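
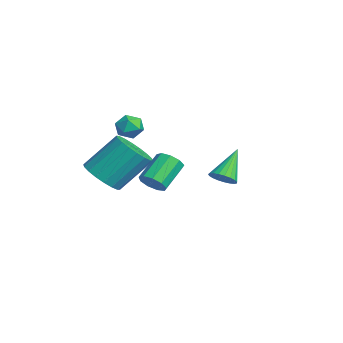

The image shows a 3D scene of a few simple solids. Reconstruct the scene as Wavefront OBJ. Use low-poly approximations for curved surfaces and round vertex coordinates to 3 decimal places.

v -0.86 -3.865 -2.352
v 0.121 -3.654 -2.537
v 0.1 -2.224 -1.012
v -0.88 -2.435 -0.828
v -0.098 -3.365 -2.811
v -0.118 -1.936 -1.286
v -0.467 -3.175 -2.993
v -0.488 -1.746 -1.469
v -0.915 -3.122 -3.049
v -0.935 -1.693 -1.525
v -1.351 -3.216 -2.967
v -1.372 -1.787 -1.442
v -1.69 -3.438 -2.763
v -1.711 -2.009 -1.238
v -1.865 -3.745 -2.478
v -1.885 -2.316 -0.953
v -1.84 -4.076 -2.168
v -1.861 -2.646 -0.643
v -1.622 -4.364 -1.894
v -1.642 -2.935 -0.369
v -1.252 -4.554 -1.711
v -1.273 -3.125 -0.187
v -0.805 -4.607 -1.655
v -0.825 -3.178 -0.131
v -0.368 -4.513 -1.738
v -0.389 -3.084 -0.213
v -0.029 -4.291 -1.942
v -0.05 -2.862 -0.417
v 0.145 -3.984 -2.227
v 0.125 -2.555 -0.702
v -1.249 -2.323 0.6
v -0.672 -2.214 0.95
v -0.768 -3.166 0.07
v -0.191 -3.057 0.42
v -0.745 -3.298 0.74
v -1.042 -2.777 1.068
v -0.398 -2.603 -0.048
v -0.695 -2.082 0.28
v -0.146 -2.388 0.55
v -0.361 -2.817 1.037
v -1.079 -2.563 -0.017
v -1.294 -2.992 0.47
v -0.758 1.344 -2.952
v -0.374 1.055 -2.499
v -1.622 2.236 -1.648
v -0.231 1.281 -2.56
v -0.179 1.518 -2.687
v -0.227 1.725 -2.861
v -0.367 1.866 -3.05
v -0.575 1.917 -3.223
v -0.814 1.869 -3.348
v -1.044 1.729 -3.405
v -1.224 1.524 -3.383
v -1.324 1.287 -3.287
v -1.326 1.06 -3.133
v -1.23 0.882 -2.947
v -1.052 0.784 -2.763
v -0.823 0.783 -2.61
v -0.584 0.879 -2.517
v 3.768 -2.772 -0.841
v 4.179 -2.314 -0.972
v 3.443 -1.409 -0.11
v 3.032 -1.868 0.021
v 3.855 -2.306 -1.256
v 3.12 -1.402 -0.394
v 3.49 -2.517 -1.346
v 2.755 -1.612 -0.484
v 3.255 -2.848 -1.199
v 2.52 -1.943 -0.338
v 3.26 -3.143 -0.885
v 2.524 -2.238 -0.024
v 3.502 -3.265 -0.551
v 2.767 -2.36 0.311
v 3.869 -3.156 -0.351
v 3.133 -2.251 0.51
v 4.188 -2.868 -0.381
v 3.452 -1.963 0.48
v 4.311 -2.535 -0.626
v 3.575 -1.63 0.235
f 2 1 5
f 2 5 3
f 3 5 6
f 3 6 4
f 5 1 7
f 5 7 6
f 6 7 8
f 6 8 4
f 7 1 9
f 7 9 8
f 8 9 10
f 8 10 4
f 9 1 11
f 9 11 10
f 10 11 12
f 10 12 4
f 11 1 13
f 11 13 12
f 12 13 14
f 12 14 4
f 13 1 15
f 13 15 14
f 14 15 16
f 14 16 4
f 15 1 17
f 15 17 16
f 16 17 18
f 16 18 4
f 17 1 19
f 17 19 18
f 18 19 20
f 18 20 4
f 19 1 21
f 19 21 20
f 20 21 22
f 20 22 4
f 21 1 23
f 21 23 22
f 22 23 24
f 22 24 4
f 23 1 25
f 23 25 24
f 24 25 26
f 24 26 4
f 25 1 27
f 25 27 26
f 26 27 28
f 26 28 4
f 27 1 29
f 27 29 28
f 28 29 30
f 28 30 4
f 29 1 2
f 29 2 30
f 30 2 3
f 30 3 4
f 31 42 36
f 31 36 32
f 31 32 38
f 31 38 41
f 31 41 42
f 32 36 40
f 36 42 35
f 42 41 33
f 41 38 37
f 38 32 39
f 34 40 35
f 34 35 33
f 34 33 37
f 34 37 39
f 34 39 40
f 35 40 36
f 33 35 42
f 37 33 41
f 39 37 38
f 40 39 32
f 44 43 46
f 44 46 45
f 46 43 47
f 46 47 45
f 47 43 48
f 47 48 45
f 48 43 49
f 48 49 45
f 49 43 50
f 49 50 45
f 50 43 51
f 50 51 45
f 51 43 52
f 51 52 45
f 52 43 53
f 52 53 45
f 53 43 54
f 53 54 45
f 54 43 55
f 54 55 45
f 55 43 56
f 55 56 45
f 56 43 57
f 56 57 45
f 57 43 58
f 57 58 45
f 58 43 59
f 58 59 45
f 59 43 44
f 59 44 45
f 61 60 64
f 61 64 62
f 62 64 65
f 62 65 63
f 64 60 66
f 64 66 65
f 65 66 67
f 65 67 63
f 66 60 68
f 66 68 67
f 67 68 69
f 67 69 63
f 68 60 70
f 68 70 69
f 69 70 71
f 69 71 63
f 70 60 72
f 70 72 71
f 71 72 73
f 71 73 63
f 72 60 74
f 72 74 73
f 73 74 75
f 73 75 63
f 74 60 76
f 74 76 75
f 75 76 77
f 75 77 63
f 76 60 78
f 76 78 77
f 77 78 79
f 77 79 63
f 78 60 61
f 78 61 79
f 79 61 62
f 79 62 63



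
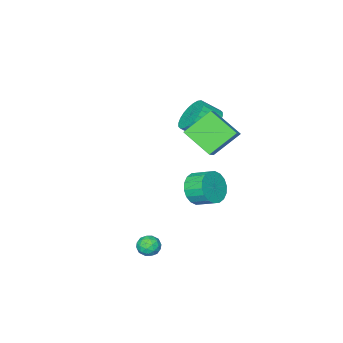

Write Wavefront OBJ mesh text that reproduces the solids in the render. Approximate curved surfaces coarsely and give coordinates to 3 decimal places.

v -3.175 0.069 2.766
v -2.411 0.149 2.065
v -1.641 -0.468 2.833
v -2.405 -0.549 3.534
v -2.356 0.488 2.282
v -1.586 -0.129 3.049
v -2.425 0.762 2.572
v -1.655 0.145 3.34
v -2.608 0.932 2.892
v -1.839 0.314 3.66
v -2.878 0.969 3.193
v -2.108 0.352 3.96
v -3.193 0.87 3.429
v -2.423 0.253 4.196
v -3.505 0.649 3.564
v -2.735 0.031 4.331
v -3.767 0.339 3.577
v -2.997 -0.278 4.345
v -3.939 -0.012 3.467
v -3.169 -0.629 4.235
v -3.994 -0.351 3.251
v -3.224 -0.968 4.018
v -3.925 -0.625 2.96
v -3.155 -1.242 3.728
v -3.741 -0.794 2.64
v -2.972 -1.412 3.408
v -3.472 -0.832 2.34
v -2.702 -1.449 3.107
v -3.157 -0.733 2.104
v -2.387 -1.35 2.871
v -2.845 -0.511 1.969
v -2.075 -1.129 2.736
v -2.583 -0.202 1.955
v -1.813 -0.819 2.723
v -0.381 2.288 0.293
v 0.094 2.803 -0.406
v -0.224 3.768 0.088
v -0.699 3.252 0.787
v -0.31 2.757 -0.576
v -0.628 3.722 -0.081
v -0.728 2.618 -0.574
v -1.046 3.582 -0.079
v -1.077 2.413 -0.4
v -1.395 3.378 0.095
v -1.288 2.184 -0.089
v -1.607 3.149 0.406
v -1.32 1.975 0.298
v -1.639 2.94 0.793
v -1.166 1.828 0.683
v -1.484 2.793 1.178
v -0.856 1.772 0.992
v -1.174 2.737 1.486
v -0.452 1.818 1.161
v -0.77 2.783 1.656
v -0.034 1.958 1.159
v -0.352 2.922 1.654
v 0.315 2.162 0.985
v -0.003 3.127 1.48
v 0.527 2.391 0.674
v 0.208 3.356 1.169
v 0.559 2.6 0.287
v 0.24 3.565 0.782
v 0.404 2.747 -0.098
v 0.086 3.712 0.397
v 3.114 3.711 -1.314
v 3.539 3.965 -1.738
v 3.881 3.115 -0.902
v 4.306 3.369 -1.326
v 4.06 3.739 -0.849
v 3.587 4.108 -1.103
v 3.833 2.972 -1.537
v 3.36 3.341 -1.791
v 3.984 3.509 -1.875
v 4.124 3.983 -1.45
v 3.296 3.097 -1.19
v 3.436 3.571 -0.765
v 3.259 3.891 -1.562
v 4.161 3.189 -1.078
v 4.016 3.407 -0.798
v 4.266 3.556 -1.046
v 3.287 3.974 -1.189
v 3.537 4.124 -1.438
v 3.843 3.991 -0.915
v 3.883 2.956 -1.202
v 4.133 3.106 -1.451
v 3.154 3.524 -1.594
v 3.404 3.673 -1.842
v 3.577 3.089 -1.725
v 3.771 3.772 -1.892
v 4.221 3.421 -1.65
v 3.944 3.188 -1.774
v 3.665 3.405 -1.923
v 3.853 4.05 -1.642
v 4.304 3.7 -1.4
v 4.159 3.917 -1.119
v 3.881 4.134 -1.269
v 4.115 3.782 -1.723
v 3.116 3.38 -1.24
v 3.567 3.03 -0.998
v 3.539 2.946 -1.371
v 3.261 3.163 -1.521
v 3.199 3.659 -0.99
v 3.649 3.308 -0.748
v 3.755 3.675 -0.717
v 3.476 3.892 -0.866
v 3.305 3.298 -0.917
v -2.756 2.844 3.606
v -2.433 1.267 4.576
v -1.986 3.401 4.255
v -1.664 1.823 5.225
v -1.396 2.377 2.395
v -1.074 0.799 3.365
v -0.627 2.933 3.044
v -0.304 1.356 4.014
f 2 1 5
f 2 5 3
f 3 5 6
f 3 6 4
f 5 1 7
f 5 7 6
f 6 7 8
f 6 8 4
f 7 1 9
f 7 9 8
f 8 9 10
f 8 10 4
f 9 1 11
f 9 11 10
f 10 11 12
f 10 12 4
f 11 1 13
f 11 13 12
f 12 13 14
f 12 14 4
f 13 1 15
f 13 15 14
f 14 15 16
f 14 16 4
f 15 1 17
f 15 17 16
f 16 17 18
f 16 18 4
f 17 1 19
f 17 19 18
f 18 19 20
f 18 20 4
f 19 1 21
f 19 21 20
f 20 21 22
f 20 22 4
f 21 1 23
f 21 23 22
f 22 23 24
f 22 24 4
f 23 1 25
f 23 25 24
f 24 25 26
f 24 26 4
f 25 1 27
f 25 27 26
f 26 27 28
f 26 28 4
f 27 1 29
f 27 29 28
f 28 29 30
f 28 30 4
f 29 1 31
f 29 31 30
f 30 31 32
f 30 32 4
f 31 1 33
f 31 33 32
f 32 33 34
f 32 34 4
f 33 1 2
f 33 2 34
f 34 2 3
f 34 3 4
f 36 35 39
f 36 39 37
f 37 39 40
f 37 40 38
f 39 35 41
f 39 41 40
f 40 41 42
f 40 42 38
f 41 35 43
f 41 43 42
f 42 43 44
f 42 44 38
f 43 35 45
f 43 45 44
f 44 45 46
f 44 46 38
f 45 35 47
f 45 47 46
f 46 47 48
f 46 48 38
f 47 35 49
f 47 49 48
f 48 49 50
f 48 50 38
f 49 35 51
f 49 51 50
f 50 51 52
f 50 52 38
f 51 35 53
f 51 53 52
f 52 53 54
f 52 54 38
f 53 35 55
f 53 55 54
f 54 55 56
f 54 56 38
f 55 35 57
f 55 57 56
f 56 57 58
f 56 58 38
f 57 35 59
f 57 59 58
f 58 59 60
f 58 60 38
f 59 35 61
f 59 61 60
f 60 61 62
f 60 62 38
f 61 35 63
f 61 63 62
f 62 63 64
f 62 64 38
f 63 35 36
f 63 36 64
f 64 36 37
f 64 37 38
f 65 102 81
f 102 76 105
f 81 105 70
f 102 105 81
f 65 81 77
f 81 70 82
f 77 82 66
f 81 82 77
f 65 77 86
f 77 66 87
f 86 87 72
f 77 87 86
f 65 86 98
f 86 72 101
f 98 101 75
f 86 101 98
f 65 98 102
f 98 75 106
f 102 106 76
f 98 106 102
f 66 82 93
f 82 70 96
f 93 96 74
f 82 96 93
f 70 105 83
f 105 76 104
f 83 104 69
f 105 104 83
f 76 106 103
f 106 75 99
f 103 99 67
f 106 99 103
f 75 101 100
f 101 72 88
f 100 88 71
f 101 88 100
f 72 87 92
f 87 66 89
f 92 89 73
f 87 89 92
f 68 94 80
f 94 74 95
f 80 95 69
f 94 95 80
f 68 80 78
f 80 69 79
f 78 79 67
f 80 79 78
f 68 78 85
f 78 67 84
f 85 84 71
f 78 84 85
f 68 85 90
f 85 71 91
f 90 91 73
f 85 91 90
f 68 90 94
f 90 73 97
f 94 97 74
f 90 97 94
f 69 95 83
f 95 74 96
f 83 96 70
f 95 96 83
f 67 79 103
f 79 69 104
f 103 104 76
f 79 104 103
f 71 84 100
f 84 67 99
f 100 99 75
f 84 99 100
f 73 91 92
f 91 71 88
f 92 88 72
f 91 88 92
f 74 97 93
f 97 73 89
f 93 89 66
f 97 89 93
f 108 110 107
f 111 108 107
f 107 110 109
f 109 111 107
f 108 114 110
f 112 108 111
f 112 114 108
f 110 114 109
f 113 111 109
f 109 114 113
f 113 112 111
f 114 112 113



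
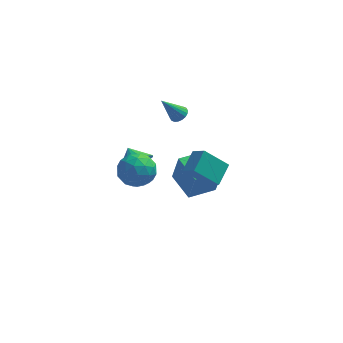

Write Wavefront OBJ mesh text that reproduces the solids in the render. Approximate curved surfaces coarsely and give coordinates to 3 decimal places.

v -0.108 1.859 2.872
v 0.289 2.171 3.231
v -1.072 1.341 4.388
v 0.097 2.36 3.173
v -0.136 2.45 3.056
v -0.363 2.423 2.902
v -0.54 2.284 2.742
v -0.631 2.061 2.608
v -0.619 1.798 2.526
v -0.505 1.547 2.513
v -0.313 1.357 2.57
v -0.08 1.268 2.688
v 0.147 1.295 2.842
v 0.324 1.434 3.001
v 0.415 1.657 3.136
v 0.403 1.92 3.218
v -0.69 3.585 -4.314
v -0.264 3.21 -2.282
v 0.828 4.723 -4.422
v 1.254 4.348 -2.39
v 0.466 1.992 -4.85
v 0.892 1.617 -2.818
v 1.984 3.13 -4.958
v 2.41 2.755 -2.926
v -2.254 -2.777 2.49
v -1.787 -3.163 1.456
v -1.933 -4.517 3.284
v -1.466 -4.903 2.25
v -0.882 -4.084 2.903
v -1.081 -3.009 2.412
v -2.639 -4.671 2.328
v -2.838 -3.596 1.837
v -2.025 -4.334 1.356
v -0.939 -3.971 1.711
v -2.781 -3.709 3.029
v -1.695 -3.346 3.384
v -2.049 -2.817 1.903
v -1.671 -4.863 2.837
v -1.328 -4.382 3.22
v -1.054 -4.608 2.612
v -1.634 -2.727 2.465
v -1.359 -2.954 1.857
v -0.827 -3.495 2.707
v -2.361 -4.726 2.883
v -2.086 -4.953 2.275
v -2.666 -3.072 2.128
v -2.392 -3.298 1.52
v -2.893 -4.185 2.033
v -1.914 -3.732 1.236
v -1.726 -4.755 1.703
v -2.415 -4.619 1.749
v -2.532 -3.986 1.461
v -1.276 -3.519 1.445
v -1.087 -4.542 1.912
v -0.744 -4.061 2.295
v -0.861 -3.429 2.007
v -1.416 -4.207 1.386
v -2.633 -3.138 2.828
v -2.444 -4.161 3.295
v -2.859 -4.251 2.733
v -2.976 -3.619 2.445
v -1.994 -2.925 3.037
v -1.806 -3.948 3.504
v -1.188 -3.694 3.279
v -1.305 -3.061 2.991
v -2.304 -3.473 3.354
v 0.221 0.77 -1.367
v 0.695 2.089 -0.595
v 1.652 1.087 -2.786
v 2.126 2.405 -2.014
v 0.954 0.155 -0.766
v 1.428 1.473 0.006
v 2.385 0.471 -2.185
v 2.859 1.79 -1.413
v -2.074 -2.331 1.764
v -1.427 -1.556 1.441
v -2.646 -1.589 2.396
v -1.801 -1.553 1.098
v -2.238 -1.728 0.908
v -2.637 -2.041 0.914
v -2.907 -2.42 1.115
v -2.986 -2.779 1.464
v -2.857 -3.036 1.882
v -2.548 -3.131 2.273
v -2.13 -3.042 2.548
v -1.7 -2.791 2.643
v -1.355 -2.434 2.536
v -1.175 -2.054 2.253
v -1.201 -1.737 1.857
f 2 1 4
f 2 4 3
f 4 1 5
f 4 5 3
f 5 1 6
f 5 6 3
f 6 1 7
f 6 7 3
f 7 1 8
f 7 8 3
f 8 1 9
f 8 9 3
f 9 1 10
f 9 10 3
f 10 1 11
f 10 11 3
f 11 1 12
f 11 12 3
f 12 1 13
f 12 13 3
f 13 1 14
f 13 14 3
f 14 1 15
f 14 15 3
f 15 1 16
f 15 16 3
f 16 1 2
f 16 2 3
f 18 20 17
f 21 18 17
f 17 20 19
f 19 21 17
f 18 24 20
f 22 18 21
f 22 24 18
f 20 24 19
f 23 21 19
f 19 24 23
f 23 22 21
f 24 22 23
f 25 62 41
f 62 36 65
f 41 65 30
f 62 65 41
f 25 41 37
f 41 30 42
f 37 42 26
f 41 42 37
f 25 37 46
f 37 26 47
f 46 47 32
f 37 47 46
f 25 46 58
f 46 32 61
f 58 61 35
f 46 61 58
f 25 58 62
f 58 35 66
f 62 66 36
f 58 66 62
f 26 42 53
f 42 30 56
f 53 56 34
f 42 56 53
f 30 65 43
f 65 36 64
f 43 64 29
f 65 64 43
f 36 66 63
f 66 35 59
f 63 59 27
f 66 59 63
f 35 61 60
f 61 32 48
f 60 48 31
f 61 48 60
f 32 47 52
f 47 26 49
f 52 49 33
f 47 49 52
f 28 54 40
f 54 34 55
f 40 55 29
f 54 55 40
f 28 40 38
f 40 29 39
f 38 39 27
f 40 39 38
f 28 38 45
f 38 27 44
f 45 44 31
f 38 44 45
f 28 45 50
f 45 31 51
f 50 51 33
f 45 51 50
f 28 50 54
f 50 33 57
f 54 57 34
f 50 57 54
f 29 55 43
f 55 34 56
f 43 56 30
f 55 56 43
f 27 39 63
f 39 29 64
f 63 64 36
f 39 64 63
f 31 44 60
f 44 27 59
f 60 59 35
f 44 59 60
f 33 51 52
f 51 31 48
f 52 48 32
f 51 48 52
f 34 57 53
f 57 33 49
f 53 49 26
f 57 49 53
f 68 70 67
f 71 68 67
f 67 70 69
f 69 71 67
f 68 74 70
f 72 68 71
f 72 74 68
f 70 74 69
f 73 71 69
f 69 74 73
f 73 72 71
f 74 72 73
f 76 75 78
f 76 78 77
f 78 75 79
f 78 79 77
f 79 75 80
f 79 80 77
f 80 75 81
f 80 81 77
f 81 75 82
f 81 82 77
f 82 75 83
f 82 83 77
f 83 75 84
f 83 84 77
f 84 75 85
f 84 85 77
f 85 75 86
f 85 86 77
f 86 75 87
f 86 87 77
f 87 75 88
f 87 88 77
f 88 75 89
f 88 89 77
f 89 75 76
f 89 76 77



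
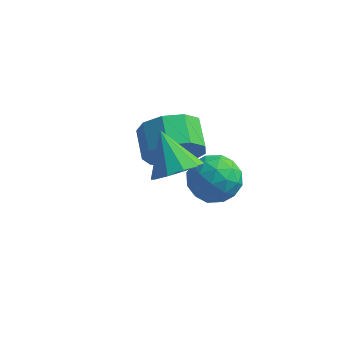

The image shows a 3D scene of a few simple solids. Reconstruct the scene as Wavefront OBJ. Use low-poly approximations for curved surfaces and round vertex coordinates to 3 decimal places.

v 0.182 1.524 -1.982
v 0.729 1.432 -1.102
v 0.205 2.364 -0.679
v -0.342 2.456 -1.558
v 1.081 1.84 -1.566
v 0.557 2.772 -1.143
v 1.012 2.101 -2.224
v 0.489 3.033 -1.801
v 0.555 2.091 -2.769
v 0.031 3.024 -2.346
v -0.077 1.817 -2.946
v -0.601 2.749 -2.522
v -0.588 1.405 -2.671
v -1.111 2.337 -2.247
v -0.739 1.049 -2.074
v -1.262 1.981 -1.65
v -0.459 0.915 -1.434
v -0.982 1.847 -1.01
v 0.121 1.066 -1.05
v -0.403 1.998 -0.626
v 1.057 -0.745 -0.345
v 1.428 -1.21 0.262
v 0.243 0.005 0.725
v 1.721 -0.781 0.184
v 1.76 -0.338 -0.096
v 1.531 -0.051 -0.472
v 1.12 -0.029 -0.799
v 0.686 -0.28 -0.953
v 0.393 -0.709 -0.875
v 0.353 -1.152 -0.595
v 0.583 -1.439 -0.219
v 0.993 -1.461 0.108
v 1.729 2.716 -2.967
v 2.187 2.305 -3.714
v 0.373 2.115 -3.466
v 0.831 1.704 -4.213
v 0.987 1.383 -3.314
v 1.825 1.754 -3.005
v 0.735 2.666 -4.175
v 1.573 3.037 -3.866
v 1.572 2.274 -4.46
v 1.728 1.481 -3.928
v 0.832 2.939 -3.252
v 0.988 2.146 -2.72
v 2.077 2.563 -3.296
v 0.483 1.857 -3.884
v 0.575 1.668 -3.355
v 0.844 1.426 -3.794
v 1.864 2.24 -2.88
v 2.133 1.998 -3.319
v 1.428 1.456 -3.084
v 0.427 2.422 -3.861
v 0.696 2.18 -4.3
v 1.716 2.994 -3.386
v 1.985 2.752 -3.825
v 1.132 2.964 -4.096
v 1.985 2.304 -4.174
v 1.188 1.95 -4.468
v 1.131 2.515 -4.445
v 1.624 2.734 -4.264
v 2.076 1.838 -3.862
v 1.279 1.484 -4.155
v 1.371 1.295 -3.627
v 1.864 1.514 -3.445
v 1.715 1.819 -4.3
v 1.281 2.936 -3.025
v 0.484 2.582 -3.318
v 0.696 2.906 -3.735
v 1.189 3.125 -3.553
v 1.372 2.47 -2.712
v 0.575 2.116 -3.006
v 0.936 1.686 -2.916
v 1.429 1.905 -2.735
v 0.845 2.601 -2.88
f 2 1 5
f 2 5 3
f 3 5 6
f 3 6 4
f 5 1 7
f 5 7 6
f 6 7 8
f 6 8 4
f 7 1 9
f 7 9 8
f 8 9 10
f 8 10 4
f 9 1 11
f 9 11 10
f 10 11 12
f 10 12 4
f 11 1 13
f 11 13 12
f 12 13 14
f 12 14 4
f 13 1 15
f 13 15 14
f 14 15 16
f 14 16 4
f 15 1 17
f 15 17 16
f 16 17 18
f 16 18 4
f 17 1 19
f 17 19 18
f 18 19 20
f 18 20 4
f 19 1 2
f 19 2 20
f 20 2 3
f 20 3 4
f 22 21 24
f 22 24 23
f 24 21 25
f 24 25 23
f 25 21 26
f 25 26 23
f 26 21 27
f 26 27 23
f 27 21 28
f 27 28 23
f 28 21 29
f 28 29 23
f 29 21 30
f 29 30 23
f 30 21 31
f 30 31 23
f 31 21 32
f 31 32 23
f 32 21 22
f 32 22 23
f 33 70 49
f 70 44 73
f 49 73 38
f 70 73 49
f 33 49 45
f 49 38 50
f 45 50 34
f 49 50 45
f 33 45 54
f 45 34 55
f 54 55 40
f 45 55 54
f 33 54 66
f 54 40 69
f 66 69 43
f 54 69 66
f 33 66 70
f 66 43 74
f 70 74 44
f 66 74 70
f 34 50 61
f 50 38 64
f 61 64 42
f 50 64 61
f 38 73 51
f 73 44 72
f 51 72 37
f 73 72 51
f 44 74 71
f 74 43 67
f 71 67 35
f 74 67 71
f 43 69 68
f 69 40 56
f 68 56 39
f 69 56 68
f 40 55 60
f 55 34 57
f 60 57 41
f 55 57 60
f 36 62 48
f 62 42 63
f 48 63 37
f 62 63 48
f 36 48 46
f 48 37 47
f 46 47 35
f 48 47 46
f 36 46 53
f 46 35 52
f 53 52 39
f 46 52 53
f 36 53 58
f 53 39 59
f 58 59 41
f 53 59 58
f 36 58 62
f 58 41 65
f 62 65 42
f 58 65 62
f 37 63 51
f 63 42 64
f 51 64 38
f 63 64 51
f 35 47 71
f 47 37 72
f 71 72 44
f 47 72 71
f 39 52 68
f 52 35 67
f 68 67 43
f 52 67 68
f 41 59 60
f 59 39 56
f 60 56 40
f 59 56 60
f 42 65 61
f 65 41 57
f 61 57 34
f 65 57 61



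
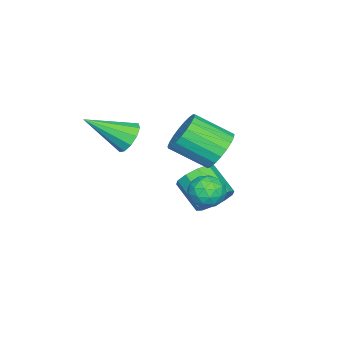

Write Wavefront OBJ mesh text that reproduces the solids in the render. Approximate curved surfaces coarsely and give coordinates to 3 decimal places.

v 4.115 3.685 0.971
v 4.736 3.111 1.071
v 3.204 2.789 1.489
v 3.825 2.215 1.589
v 3.811 2.915 2.073
v 4.374 3.469 1.753
v 3.566 2.431 0.807
v 4.129 2.985 0.487
v 4.397 2.336 0.969
v 4.548 2.635 1.752
v 3.392 3.265 0.808
v 3.543 3.564 1.591
v 4.505 3.476 0.976
v 3.435 2.424 1.584
v 3.426 2.835 1.869
v 3.791 2.498 1.928
v 4.292 3.687 1.377
v 4.657 3.349 1.435
v 4.114 3.234 2.025
v 3.283 2.551 1.125
v 3.648 2.213 1.183
v 4.149 3.402 0.632
v 4.514 3.065 0.691
v 3.826 2.666 0.535
v 4.671 2.684 0.974
v 4.136 2.157 1.279
v 3.984 2.284 0.819
v 4.315 2.61 0.631
v 4.76 2.859 1.434
v 4.225 2.333 1.739
v 4.216 2.744 2.024
v 4.547 3.07 1.836
v 4.561 2.404 1.375
v 3.715 3.567 0.821
v 3.18 3.041 1.126
v 3.393 2.83 0.724
v 3.724 3.156 0.536
v 3.804 3.743 1.281
v 3.269 3.216 1.586
v 3.625 3.29 1.929
v 3.956 3.616 1.741
v 3.379 3.496 1.185
v 3.288 -0.758 3.153
v 3.754 -0.974 2.514
v 4.132 -2.402 4.327
v 4.015 -0.641 2.793
v 3.998 -0.352 3.21
v 3.71 -0.219 3.605
v 3.26 -0.291 3.827
v 2.821 -0.541 3.792
v 2.56 -0.874 3.513
v 2.577 -1.163 3.097
v 2.865 -1.296 2.702
v 3.315 -1.224 2.479
v 0.279 1.857 -1.901
v 1.12 1.395 -1.892
v 0.443 0.181 -0.949
v -0.399 0.643 -0.959
v 1.108 1.763 -1.427
v 0.43 0.549 -0.484
v 0.779 2.167 -1.143
v 0.101 0.953 -0.2
v 0.259 2.453 -1.149
v -0.419 1.238 -0.206
v -0.254 2.511 -1.442
v -0.931 1.296 -0.499
v -0.563 2.319 -1.911
v -1.24 1.105 -0.968
v -0.55 1.951 -2.376
v -1.228 0.737 -1.433
v -0.221 1.547 -2.66
v -0.899 0.333 -1.717
v 0.299 1.262 -2.654
v -0.379 0.047 -1.711
v 0.811 1.204 -2.361
v 0.134 -0.011 -1.418
v 0.513 2.168 1.464
v 1.463 2.105 1.02
v 1.837 0.47 2.053
v 0.887 0.532 2.496
v 1.544 2.347 1.374
v 1.918 0.712 2.407
v 1.446 2.558 1.744
v 1.821 0.923 2.777
v 1.188 2.702 2.065
v 1.562 1.067 3.098
v 0.812 2.753 2.282
v 1.187 1.118 3.315
v 0.385 2.703 2.358
v 0.76 1.068 3.391
v -0.02 2.561 2.279
v 0.354 0.925 3.312
v -0.333 2.35 2.059
v 0.042 0.715 3.092
v -0.499 2.108 1.736
v -0.125 0.473 2.769
v -0.491 1.876 1.366
v -0.117 0.241 2.399
v -0.309 1.695 1.013
v 0.065 0.06 2.046
v 0.015 1.595 0.738
v 0.389 -0.04 1.771
v 0.425 1.595 0.588
v 0.799 -0.041 1.621
v 0.85 1.693 0.59
v 1.225 0.058 1.623
v 1.217 1.873 0.743
v 1.592 0.238 1.776
f 1 38 17
f 38 12 41
f 17 41 6
f 38 41 17
f 1 17 13
f 17 6 18
f 13 18 2
f 17 18 13
f 1 13 22
f 13 2 23
f 22 23 8
f 13 23 22
f 1 22 34
f 22 8 37
f 34 37 11
f 22 37 34
f 1 34 38
f 34 11 42
f 38 42 12
f 34 42 38
f 2 18 29
f 18 6 32
f 29 32 10
f 18 32 29
f 6 41 19
f 41 12 40
f 19 40 5
f 41 40 19
f 12 42 39
f 42 11 35
f 39 35 3
f 42 35 39
f 11 37 36
f 37 8 24
f 36 24 7
f 37 24 36
f 8 23 28
f 23 2 25
f 28 25 9
f 23 25 28
f 4 30 16
f 30 10 31
f 16 31 5
f 30 31 16
f 4 16 14
f 16 5 15
f 14 15 3
f 16 15 14
f 4 14 21
f 14 3 20
f 21 20 7
f 14 20 21
f 4 21 26
f 21 7 27
f 26 27 9
f 21 27 26
f 4 26 30
f 26 9 33
f 30 33 10
f 26 33 30
f 5 31 19
f 31 10 32
f 19 32 6
f 31 32 19
f 3 15 39
f 15 5 40
f 39 40 12
f 15 40 39
f 7 20 36
f 20 3 35
f 36 35 11
f 20 35 36
f 9 27 28
f 27 7 24
f 28 24 8
f 27 24 28
f 10 33 29
f 33 9 25
f 29 25 2
f 33 25 29
f 44 43 46
f 44 46 45
f 46 43 47
f 46 47 45
f 47 43 48
f 47 48 45
f 48 43 49
f 48 49 45
f 49 43 50
f 49 50 45
f 50 43 51
f 50 51 45
f 51 43 52
f 51 52 45
f 52 43 53
f 52 53 45
f 53 43 54
f 53 54 45
f 54 43 44
f 54 44 45
f 56 55 59
f 56 59 57
f 57 59 60
f 57 60 58
f 59 55 61
f 59 61 60
f 60 61 62
f 60 62 58
f 61 55 63
f 61 63 62
f 62 63 64
f 62 64 58
f 63 55 65
f 63 65 64
f 64 65 66
f 64 66 58
f 65 55 67
f 65 67 66
f 66 67 68
f 66 68 58
f 67 55 69
f 67 69 68
f 68 69 70
f 68 70 58
f 69 55 71
f 69 71 70
f 70 71 72
f 70 72 58
f 71 55 73
f 71 73 72
f 72 73 74
f 72 74 58
f 73 55 75
f 73 75 74
f 74 75 76
f 74 76 58
f 75 55 56
f 75 56 76
f 76 56 57
f 76 57 58
f 78 77 81
f 78 81 79
f 79 81 82
f 79 82 80
f 81 77 83
f 81 83 82
f 82 83 84
f 82 84 80
f 83 77 85
f 83 85 84
f 84 85 86
f 84 86 80
f 85 77 87
f 85 87 86
f 86 87 88
f 86 88 80
f 87 77 89
f 87 89 88
f 88 89 90
f 88 90 80
f 89 77 91
f 89 91 90
f 90 91 92
f 90 92 80
f 91 77 93
f 91 93 92
f 92 93 94
f 92 94 80
f 93 77 95
f 93 95 94
f 94 95 96
f 94 96 80
f 95 77 97
f 95 97 96
f 96 97 98
f 96 98 80
f 97 77 99
f 97 99 98
f 98 99 100
f 98 100 80
f 99 77 101
f 99 101 100
f 100 101 102
f 100 102 80
f 101 77 103
f 101 103 102
f 102 103 104
f 102 104 80
f 103 77 105
f 103 105 104
f 104 105 106
f 104 106 80
f 105 77 107
f 105 107 106
f 106 107 108
f 106 108 80
f 107 77 78
f 107 78 108
f 108 78 79
f 108 79 80



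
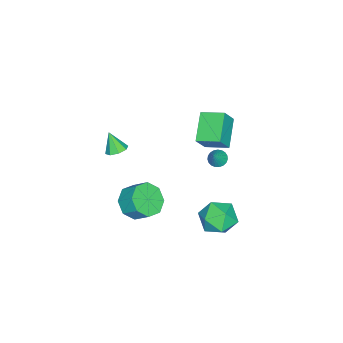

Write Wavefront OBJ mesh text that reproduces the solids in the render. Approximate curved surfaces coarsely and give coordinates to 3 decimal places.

v 3.204 -1.577 -1.502
v 3.93 -2.185 -0.961
v 4.082 -1.27 -0.138
v 3.356 -0.663 -0.678
v 4.284 -1.713 -1.551
v 4.436 -0.798 -0.727
v 4.006 -1.162 -2.111
v 4.158 -0.247 -1.288
v 3.258 -0.854 -2.315
v 3.41 0.061 -1.492
v 2.478 -0.97 -2.042
v 2.63 -0.055 -1.219
v 2.124 -1.442 -1.453
v 2.276 -0.527 -0.629
v 2.402 -1.993 -0.892
v 2.554 -1.078 -0.069
v 3.15 -2.301 -0.688
v 3.302 -1.386 0.135
v 3.732 4.741 0.163
v 4.781 4.259 0.096
v 2.959 3.041 0.284
v 4.008 2.559 0.217
v 3.705 3.157 1.16
v 4.184 4.208 1.085
v 3.556 3.092 -0.705
v 4.035 4.143 -0.78
v 4.673 3.24 -0.44
v 4.765 3.28 0.712
v 2.975 4.02 -0.332
v 3.067 4.06 0.82
v 1.134 -3.619 0.43
v 1.615 -3.25 0.715
v 0.906 -4.201 1.57
v 1.155 -3.024 0.739
v 0.683 -3.147 0.581
v 0.474 -3.546 0.336
v 0.652 -3.988 0.145
v 1.112 -4.213 0.122
v 1.585 -4.09 0.279
v 1.793 -3.691 0.525
v 2.273 2.868 3.542
v 2.699 2.926 3.216
v 2.967 2.912 4.458
v 2.638 3.139 3.252
v 2.514 3.306 3.338
v 2.348 3.396 3.459
v 2.169 3.395 3.595
v 2.008 3.303 3.722
v 1.893 3.136 3.818
v 1.843 2.922 3.866
v 1.868 2.699 3.858
v 1.962 2.505 3.795
v 2.11 2.374 3.689
v 2.287 2.328 3.558
v 2.46 2.376 3.423
v 2.602 2.508 3.31
v 2.686 2.703 3.236
v -1.021 0.941 3.25
v -0.291 0.721 4.352
v -1.172 2.283 3.617
v -0.442 2.063 4.719
v 0.542 1.377 2.301
v 1.272 1.157 3.403
v 0.391 2.719 2.668
v 1.121 2.499 3.77
f 2 1 5
f 2 5 3
f 3 5 6
f 3 6 4
f 5 1 7
f 5 7 6
f 6 7 8
f 6 8 4
f 7 1 9
f 7 9 8
f 8 9 10
f 8 10 4
f 9 1 11
f 9 11 10
f 10 11 12
f 10 12 4
f 11 1 13
f 11 13 12
f 12 13 14
f 12 14 4
f 13 1 15
f 13 15 14
f 14 15 16
f 14 16 4
f 15 1 17
f 15 17 16
f 16 17 18
f 16 18 4
f 17 1 2
f 17 2 18
f 18 2 3
f 18 3 4
f 19 30 24
f 19 24 20
f 19 20 26
f 19 26 29
f 19 29 30
f 20 24 28
f 24 30 23
f 30 29 21
f 29 26 25
f 26 20 27
f 22 28 23
f 22 23 21
f 22 21 25
f 22 25 27
f 22 27 28
f 23 28 24
f 21 23 30
f 25 21 29
f 27 25 26
f 28 27 20
f 32 31 34
f 32 34 33
f 34 31 35
f 34 35 33
f 35 31 36
f 35 36 33
f 36 31 37
f 36 37 33
f 37 31 38
f 37 38 33
f 38 31 39
f 38 39 33
f 39 31 40
f 39 40 33
f 40 31 32
f 40 32 33
f 42 41 44
f 42 44 43
f 44 41 45
f 44 45 43
f 45 41 46
f 45 46 43
f 46 41 47
f 46 47 43
f 47 41 48
f 47 48 43
f 48 41 49
f 48 49 43
f 49 41 50
f 49 50 43
f 50 41 51
f 50 51 43
f 51 41 52
f 51 52 43
f 52 41 53
f 52 53 43
f 53 41 54
f 53 54 43
f 54 41 55
f 54 55 43
f 55 41 56
f 55 56 43
f 56 41 57
f 56 57 43
f 57 41 42
f 57 42 43
f 59 61 58
f 62 59 58
f 58 61 60
f 60 62 58
f 59 65 61
f 63 59 62
f 63 65 59
f 61 65 60
f 64 62 60
f 60 65 64
f 64 63 62
f 65 63 64



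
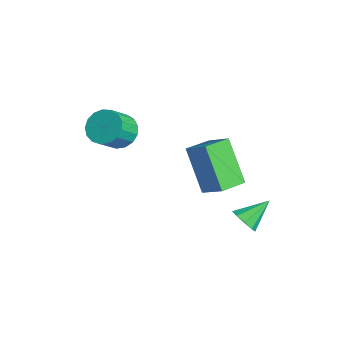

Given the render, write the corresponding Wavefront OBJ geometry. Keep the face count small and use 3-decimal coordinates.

v 0.654 0.488 3.126
v 1.522 0.96 3.789
v 0.189 1.581 2.957
v 1.056 2.053 3.62
v 1.844 0.727 1.4
v 2.711 1.199 2.063
v 1.378 1.82 1.231
v 2.246 2.292 1.894
v -2.429 -1.163 2.251
v -1.805 -0.631 2.382
v -1.308 -1.425 3.239
v -1.931 -1.957 3.109
v -2.081 -0.52 2.645
v -1.584 -1.314 3.502
v -2.437 -0.556 2.818
v -1.94 -1.35 3.675
v -2.791 -0.732 2.861
v -2.294 -1.526 3.718
v -3.062 -1.006 2.764
v -2.565 -1.8 3.622
v -3.188 -1.316 2.55
v -2.69 -2.11 3.408
v -3.14 -1.591 2.268
v -2.642 -2.385 3.125
v -2.929 -1.768 1.981
v -2.431 -2.562 2.839
v -2.603 -1.806 1.757
v -2.106 -2.6 2.614
v -2.238 -1.698 1.646
v -1.74 -2.491 2.503
v -1.916 -1.466 1.673
v -1.419 -2.26 2.531
v -1.712 -1.165 1.833
v -1.214 -1.959 2.691
v -1.672 -0.864 2.089
v -1.174 -1.658 2.946
v 2.604 2.124 -0.079
v 3.073 2.42 -0.398
v 2.416 3.236 0.679
v 2.69 2.491 -0.597
v 2.266 2.389 -0.553
v 2.001 2.164 -0.288
v 2.018 1.919 0.075
v 2.309 1.77 0.365
v 2.739 1.787 0.448
v 3.105 1.961 0.284
v 3.238 2.211 -0.05
f 2 4 1
f 5 2 1
f 1 4 3
f 3 5 1
f 2 8 4
f 6 2 5
f 6 8 2
f 4 8 3
f 7 5 3
f 3 8 7
f 7 6 5
f 8 6 7
f 10 9 13
f 10 13 11
f 11 13 14
f 11 14 12
f 13 9 15
f 13 15 14
f 14 15 16
f 14 16 12
f 15 9 17
f 15 17 16
f 16 17 18
f 16 18 12
f 17 9 19
f 17 19 18
f 18 19 20
f 18 20 12
f 19 9 21
f 19 21 20
f 20 21 22
f 20 22 12
f 21 9 23
f 21 23 22
f 22 23 24
f 22 24 12
f 23 9 25
f 23 25 24
f 24 25 26
f 24 26 12
f 25 9 27
f 25 27 26
f 26 27 28
f 26 28 12
f 27 9 29
f 27 29 28
f 28 29 30
f 28 30 12
f 29 9 31
f 29 31 30
f 30 31 32
f 30 32 12
f 31 9 33
f 31 33 32
f 32 33 34
f 32 34 12
f 33 9 35
f 33 35 34
f 34 35 36
f 34 36 12
f 35 9 10
f 35 10 36
f 36 10 11
f 36 11 12
f 38 37 40
f 38 40 39
f 40 37 41
f 40 41 39
f 41 37 42
f 41 42 39
f 42 37 43
f 42 43 39
f 43 37 44
f 43 44 39
f 44 37 45
f 44 45 39
f 45 37 46
f 45 46 39
f 46 37 47
f 46 47 39
f 47 37 38
f 47 38 39



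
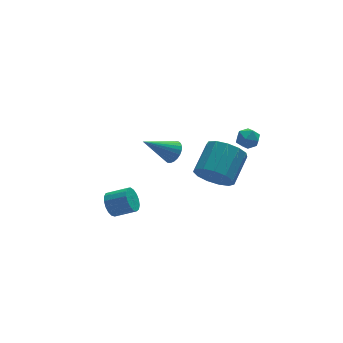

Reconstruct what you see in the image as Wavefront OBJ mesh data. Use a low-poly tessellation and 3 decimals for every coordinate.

v 0.43 2.812 1.211
v 0.698 2.357 1.607
v -1.03 2.908 2.309
v 0.79 2.574 1.71
v 0.828 2.828 1.738
v 0.804 3.079 1.685
v 0.724 3.289 1.56
v 0.599 3.427 1.382
v 0.449 3.471 1.178
v 0.295 3.415 0.979
v 0.163 3.268 0.815
v 0.071 3.051 0.712
v 0.033 2.797 0.684
v 0.056 2.546 0.737
v 0.137 2.336 0.861
v 0.261 2.198 1.039
v 0.412 2.153 1.244
v 0.565 2.209 1.443
v -3.402 0.592 0.224
v -3.056 0.651 -0.358
v -2.151 0.186 0.134
v -2.498 0.128 0.716
v -2.996 0.931 -0.203
v -2.091 0.466 0.288
v -3.03 1.133 0.049
v -2.125 0.669 0.541
v -3.148 1.212 0.342
v -2.243 0.747 0.834
v -3.325 1.149 0.608
v -2.42 0.684 1.099
v -3.52 0.958 0.785
v -2.615 0.493 1.277
v -3.688 0.683 0.835
v -2.783 0.219 1.326
v -3.79 0.388 0.744
v -2.885 -0.077 1.236
v -3.804 0.14 0.534
v -2.899 -0.325 1.026
v -3.726 -0.005 0.254
v -2.821 -0.47 0.745
v -3.573 -0.013 -0.034
v -2.668 -0.478 0.458
v -3.382 0.118 -0.262
v -2.477 -0.347 0.229
v -3.195 0.357 -0.379
v -2.29 -0.107 0.112
v 2.019 1.546 -0.124
v 2.742 1.415 -0.873
v 3.845 2.543 -0.006
v 3.121 2.674 0.744
v 2.408 1.873 -1.043
v 3.51 3.001 -0.175
v 1.949 2.226 -0.92
v 3.052 3.354 -0.053
v 1.513 2.364 -0.545
v 2.616 3.492 0.322
v 1.238 2.242 -0.036
v 2.34 3.37 0.831
v 1.21 1.899 0.445
v 2.312 3.027 1.313
v 1.439 1.444 0.746
v 2.542 2.572 1.613
v 1.852 1.021 0.77
v 2.955 2.149 1.638
v 2.318 0.765 0.511
v 3.421 1.893 1.378
v 2.689 0.757 0.05
v 3.792 1.885 0.918
v 2.847 0.999 -0.466
v 3.95 2.127 0.402
v 3.617 1.319 3.187
v 4.023 0.854 2.98
v 2.797 0.766 2.82
v 3.203 0.301 2.613
v 3.113 0.395 3.252
v 3.62 0.736 3.479
v 3.2 0.884 2.321
v 3.707 1.225 2.548
v 3.766 0.584 2.445
v 3.712 0.282 3.02
v 3.108 1.338 2.78
v 3.054 1.036 3.355
f 2 1 4
f 2 4 3
f 4 1 5
f 4 5 3
f 5 1 6
f 5 6 3
f 6 1 7
f 6 7 3
f 7 1 8
f 7 8 3
f 8 1 9
f 8 9 3
f 9 1 10
f 9 10 3
f 10 1 11
f 10 11 3
f 11 1 12
f 11 12 3
f 12 1 13
f 12 13 3
f 13 1 14
f 13 14 3
f 14 1 15
f 14 15 3
f 15 1 16
f 15 16 3
f 16 1 17
f 16 17 3
f 17 1 18
f 17 18 3
f 18 1 2
f 18 2 3
f 20 19 23
f 20 23 21
f 21 23 24
f 21 24 22
f 23 19 25
f 23 25 24
f 24 25 26
f 24 26 22
f 25 19 27
f 25 27 26
f 26 27 28
f 26 28 22
f 27 19 29
f 27 29 28
f 28 29 30
f 28 30 22
f 29 19 31
f 29 31 30
f 30 31 32
f 30 32 22
f 31 19 33
f 31 33 32
f 32 33 34
f 32 34 22
f 33 19 35
f 33 35 34
f 34 35 36
f 34 36 22
f 35 19 37
f 35 37 36
f 36 37 38
f 36 38 22
f 37 19 39
f 37 39 38
f 38 39 40
f 38 40 22
f 39 19 41
f 39 41 40
f 40 41 42
f 40 42 22
f 41 19 43
f 41 43 42
f 42 43 44
f 42 44 22
f 43 19 45
f 43 45 44
f 44 45 46
f 44 46 22
f 45 19 20
f 45 20 46
f 46 20 21
f 46 21 22
f 48 47 51
f 48 51 49
f 49 51 52
f 49 52 50
f 51 47 53
f 51 53 52
f 52 53 54
f 52 54 50
f 53 47 55
f 53 55 54
f 54 55 56
f 54 56 50
f 55 47 57
f 55 57 56
f 56 57 58
f 56 58 50
f 57 47 59
f 57 59 58
f 58 59 60
f 58 60 50
f 59 47 61
f 59 61 60
f 60 61 62
f 60 62 50
f 61 47 63
f 61 63 62
f 62 63 64
f 62 64 50
f 63 47 65
f 63 65 64
f 64 65 66
f 64 66 50
f 65 47 67
f 65 67 66
f 66 67 68
f 66 68 50
f 67 47 69
f 67 69 68
f 68 69 70
f 68 70 50
f 69 47 48
f 69 48 70
f 70 48 49
f 70 49 50
f 71 82 76
f 71 76 72
f 71 72 78
f 71 78 81
f 71 81 82
f 72 76 80
f 76 82 75
f 82 81 73
f 81 78 77
f 78 72 79
f 74 80 75
f 74 75 73
f 74 73 77
f 74 77 79
f 74 79 80
f 75 80 76
f 73 75 82
f 77 73 81
f 79 77 78
f 80 79 72



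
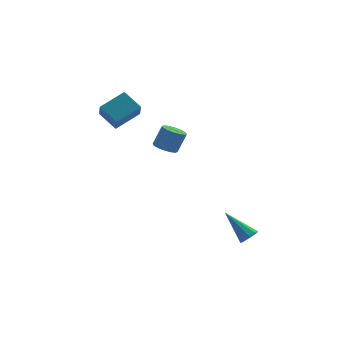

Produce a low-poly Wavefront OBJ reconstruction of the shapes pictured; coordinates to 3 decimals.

v 4.346 -4.247 -3.766
v 4.542 -4.56 -3.257
v 3.574 -2.693 -2.514
v 4.852 -4.295 -3.395
v 4.925 -4.007 -3.707
v 4.727 -3.831 -4.047
v 4.351 -3.85 -4.256
v 3.972 -4.054 -4.235
v 3.768 -4.349 -3.996
v 3.835 -4.596 -3.649
v 4.14 -4.679 -3.357
v -0.575 3.169 1.968
v -0.825 2.371 3.027
v -1.121 4.309 2.697
v -1.372 3.511 3.757
v 1.052 3.529 2.623
v 0.801 2.731 3.683
v 0.505 4.669 3.353
v 0.255 3.871 4.412
v 2.498 3.305 -0.458
v 3.184 3.293 -0.808
v 3.828 3.443 0.448
v 3.142 3.455 0.798
v 3.079 3.677 -0.8
v 3.723 3.827 0.456
v 2.818 3.962 -0.701
v 3.462 4.112 0.556
v 2.472 4.071 -0.536
v 3.116 4.221 0.72
v 2.132 3.974 -0.351
v 2.777 4.124 0.906
v 1.891 3.699 -0.194
v 2.535 3.848 1.062
v 1.812 3.317 -0.108
v 2.456 3.467 1.148
v 1.917 2.933 -0.116
v 2.561 3.083 1.14
v 2.178 2.648 -0.216
v 2.822 2.798 1.041
v 2.524 2.539 -0.38
v 3.168 2.689 0.876
v 2.863 2.636 -0.566
v 3.508 2.786 0.691
v 3.105 2.912 -0.722
v 3.749 3.061 0.534
f 2 1 4
f 2 4 3
f 4 1 5
f 4 5 3
f 5 1 6
f 5 6 3
f 6 1 7
f 6 7 3
f 7 1 8
f 7 8 3
f 8 1 9
f 8 9 3
f 9 1 10
f 9 10 3
f 10 1 11
f 10 11 3
f 11 1 2
f 11 2 3
f 13 15 12
f 16 13 12
f 12 15 14
f 14 16 12
f 13 19 15
f 17 13 16
f 17 19 13
f 15 19 14
f 18 16 14
f 14 19 18
f 18 17 16
f 19 17 18
f 21 20 24
f 21 24 22
f 22 24 25
f 22 25 23
f 24 20 26
f 24 26 25
f 25 26 27
f 25 27 23
f 26 20 28
f 26 28 27
f 27 28 29
f 27 29 23
f 28 20 30
f 28 30 29
f 29 30 31
f 29 31 23
f 30 20 32
f 30 32 31
f 31 32 33
f 31 33 23
f 32 20 34
f 32 34 33
f 33 34 35
f 33 35 23
f 34 20 36
f 34 36 35
f 35 36 37
f 35 37 23
f 36 20 38
f 36 38 37
f 37 38 39
f 37 39 23
f 38 20 40
f 38 40 39
f 39 40 41
f 39 41 23
f 40 20 42
f 40 42 41
f 41 42 43
f 41 43 23
f 42 20 44
f 42 44 43
f 43 44 45
f 43 45 23
f 44 20 21
f 44 21 45
f 45 21 22
f 45 22 23



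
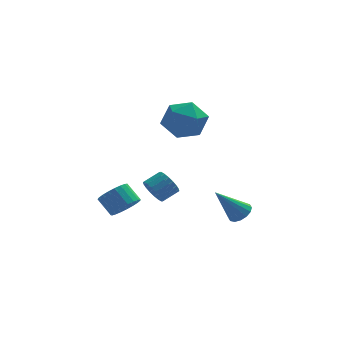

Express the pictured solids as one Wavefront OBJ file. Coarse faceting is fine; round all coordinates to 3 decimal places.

v -0.501 -2.313 -0.379
v -0.072 -2.685 -0.853
v 0.751 -2.32 -0.394
v 0.321 -1.947 0.079
v -0.115 -2.396 -1.005
v 0.707 -2.031 -0.546
v -0.235 -2.09 -1.033
v 0.587 -1.725 -0.574
v -0.408 -1.829 -0.932
v 0.415 -1.464 -0.473
v -0.599 -1.663 -0.721
v 0.223 -1.298 -0.262
v -0.771 -1.626 -0.442
v 0.052 -1.261 0.017
v -0.889 -1.725 -0.151
v -0.067 -1.36 0.307
v -0.931 -1.94 0.094
v -0.108 -1.575 0.553
v -0.887 -2.229 0.246
v -0.065 -1.864 0.705
v -0.767 -2.535 0.274
v 0.055 -2.17 0.733
v -0.595 -2.796 0.173
v 0.228 -2.431 0.632
v -0.403 -2.962 -0.038
v 0.419 -2.597 0.421
v -0.232 -2.999 -0.317
v 0.591 -2.634 0.142
v -0.113 -2.9 -0.607
v 0.709 -2.535 -0.149
v 1.637 0.284 3.889
v 2.339 -0.731 3.76
v 0.001 -0.789 3.44
v 0.703 -1.804 3.311
v 0.536 -1.304 4.434
v 1.547 -0.64 4.712
v 0.793 -0.88 2.488
v 1.804 -0.216 2.766
v 1.817 -1.45 2.895
v 1.658 -1.712 4.097
v 0.682 0.192 3.103
v 0.523 -0.07 4.305
v -1.688 -0.954 -2.12
v -1.341 -1.412 -1.48
v -1.925 -0.764 -0.7
v -2.272 -0.306 -1.34
v -1.103 -1.148 -1.521
v -1.687 -0.501 -0.74
v -0.966 -0.851 -1.665
v -1.55 -0.204 -0.884
v -0.954 -0.572 -1.887
v -1.537 0.076 -1.107
v -1.068 -0.358 -2.15
v -1.652 0.289 -1.37
v -1.29 -0.248 -2.408
v -1.874 0.4 -1.628
v -1.581 -0.259 -2.616
v -2.165 0.388 -1.836
v -1.89 -0.391 -2.738
v -2.474 0.256 -1.958
v -2.164 -0.62 -2.754
v -2.748 0.028 -1.973
v -2.356 -0.907 -2.659
v -2.94 -0.259 -1.879
v -2.433 -1.201 -2.472
v -3.017 -0.554 -1.692
v -2.38 -1.453 -2.224
v -2.964 -0.806 -1.443
v -2.208 -1.619 -1.957
v -2.792 -0.971 -1.177
v -1.946 -1.67 -1.719
v -2.53 -1.022 -0.939
v -1.64 -1.596 -1.551
v -2.223 -0.949 -0.77
v 3.882 -0.861 -2.855
v 4.209 -0.34 -2.52
v 2.618 -1.099 -1.245
v 3.943 -0.179 -2.706
v 3.66 -0.201 -2.931
v 3.436 -0.4 -3.136
v 3.332 -0.722 -3.265
v 3.375 -1.081 -3.285
v 3.554 -1.381 -3.189
v 3.821 -1.542 -3.004
v 4.104 -1.52 -2.778
v 4.327 -1.322 -2.573
v 4.431 -1 -2.444
v 4.388 -0.64 -2.425
f 2 1 5
f 2 5 3
f 3 5 6
f 3 6 4
f 5 1 7
f 5 7 6
f 6 7 8
f 6 8 4
f 7 1 9
f 7 9 8
f 8 9 10
f 8 10 4
f 9 1 11
f 9 11 10
f 10 11 12
f 10 12 4
f 11 1 13
f 11 13 12
f 12 13 14
f 12 14 4
f 13 1 15
f 13 15 14
f 14 15 16
f 14 16 4
f 15 1 17
f 15 17 16
f 16 17 18
f 16 18 4
f 17 1 19
f 17 19 18
f 18 19 20
f 18 20 4
f 19 1 21
f 19 21 20
f 20 21 22
f 20 22 4
f 21 1 23
f 21 23 22
f 22 23 24
f 22 24 4
f 23 1 25
f 23 25 24
f 24 25 26
f 24 26 4
f 25 1 27
f 25 27 26
f 26 27 28
f 26 28 4
f 27 1 29
f 27 29 28
f 28 29 30
f 28 30 4
f 29 1 2
f 29 2 30
f 30 2 3
f 30 3 4
f 31 42 36
f 31 36 32
f 31 32 38
f 31 38 41
f 31 41 42
f 32 36 40
f 36 42 35
f 42 41 33
f 41 38 37
f 38 32 39
f 34 40 35
f 34 35 33
f 34 33 37
f 34 37 39
f 34 39 40
f 35 40 36
f 33 35 42
f 37 33 41
f 39 37 38
f 40 39 32
f 44 43 47
f 44 47 45
f 45 47 48
f 45 48 46
f 47 43 49
f 47 49 48
f 48 49 50
f 48 50 46
f 49 43 51
f 49 51 50
f 50 51 52
f 50 52 46
f 51 43 53
f 51 53 52
f 52 53 54
f 52 54 46
f 53 43 55
f 53 55 54
f 54 55 56
f 54 56 46
f 55 43 57
f 55 57 56
f 56 57 58
f 56 58 46
f 57 43 59
f 57 59 58
f 58 59 60
f 58 60 46
f 59 43 61
f 59 61 60
f 60 61 62
f 60 62 46
f 61 43 63
f 61 63 62
f 62 63 64
f 62 64 46
f 63 43 65
f 63 65 64
f 64 65 66
f 64 66 46
f 65 43 67
f 65 67 66
f 66 67 68
f 66 68 46
f 67 43 69
f 67 69 68
f 68 69 70
f 68 70 46
f 69 43 71
f 69 71 70
f 70 71 72
f 70 72 46
f 71 43 73
f 71 73 72
f 72 73 74
f 72 74 46
f 73 43 44
f 73 44 74
f 74 44 45
f 74 45 46
f 76 75 78
f 76 78 77
f 78 75 79
f 78 79 77
f 79 75 80
f 79 80 77
f 80 75 81
f 80 81 77
f 81 75 82
f 81 82 77
f 82 75 83
f 82 83 77
f 83 75 84
f 83 84 77
f 84 75 85
f 84 85 77
f 85 75 86
f 85 86 77
f 86 75 87
f 86 87 77
f 87 75 88
f 87 88 77
f 88 75 76
f 88 76 77



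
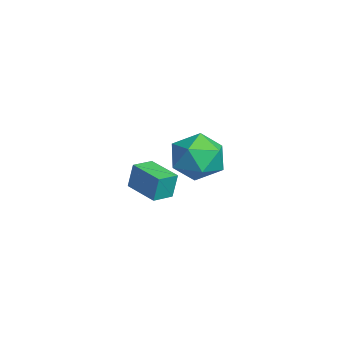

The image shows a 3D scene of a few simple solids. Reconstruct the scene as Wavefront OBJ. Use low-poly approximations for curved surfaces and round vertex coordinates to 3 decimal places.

v -1.167 -3.645 -1.265
v -1.156 -3.425 -0.065
v -1.673 -2.774 -1.42
v -1.662 -2.553 -0.22
v 0.222 -2.867 -1.42
v 0.233 -2.646 -0.22
v -0.284 -1.995 -1.575
v -0.273 -1.775 -0.375
v 2.571 -1.799 3.078
v 3.054 -1.364 2.071
v 4.326 -2.376 3.669
v 4.809 -1.941 2.662
v 4.368 -1.192 3.487
v 3.283 -0.835 3.122
v 4.097 -2.905 2.618
v 3.012 -2.548 2.253
v 3.997 -2.047 1.786
v 4.164 -0.989 2.324
v 3.216 -2.751 3.416
v 3.383 -1.693 3.954
f 2 4 1
f 5 2 1
f 1 4 3
f 3 5 1
f 2 8 4
f 6 2 5
f 6 8 2
f 4 8 3
f 7 5 3
f 3 8 7
f 7 6 5
f 8 6 7
f 9 20 14
f 9 14 10
f 9 10 16
f 9 16 19
f 9 19 20
f 10 14 18
f 14 20 13
f 20 19 11
f 19 16 15
f 16 10 17
f 12 18 13
f 12 13 11
f 12 11 15
f 12 15 17
f 12 17 18
f 13 18 14
f 11 13 20
f 15 11 19
f 17 15 16
f 18 17 10



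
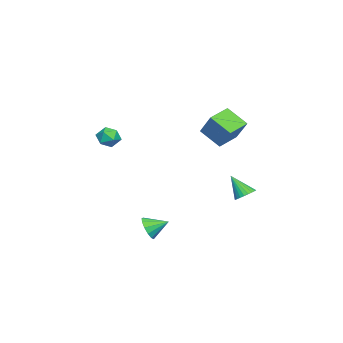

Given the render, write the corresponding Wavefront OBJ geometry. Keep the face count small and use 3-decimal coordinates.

v 2.68 -1.381 2.642
v 3.146 -1.894 2.6
v 2.214 -1.726 1.68
v 2.68 -2.239 1.638
v 2.191 -2.254 2.131
v 2.48 -2.04 2.725
v 2.88 -1.58 1.555
v 3.169 -1.366 2.149
v 3.27 -2.016 1.928
v 2.844 -2.433 2.284
v 2.516 -1.187 1.996
v 2.09 -1.604 2.352
v 1.642 3.596 1.737
v 1.378 2.509 2.579
v 0.545 4.133 2.086
v 0.281 3.046 2.928
v 2.399 4.354 2.952
v 2.135 3.267 3.794
v 1.302 4.891 3.301
v 1.038 3.804 4.143
v 3.399 0.471 -3.554
v 3.906 0.814 -3.97
v 3.121 1.449 -3.086
v 3.551 0.819 -4.19
v 3.148 0.712 -4.207
v 2.825 0.529 -4.018
v 2.684 0.328 -3.681
v 2.77 0.172 -3.304
v 3.056 0.111 -3.007
v 3.451 0.164 -2.883
v 3.829 0.314 -2.973
v 4.071 0.515 -3.247
v 4.099 0.701 -3.619
v -0.949 4.209 -2.42
v -0.463 4.497 -2.141
v -1.131 3.371 -1.24
v -0.65 4.639 -2.069
v -0.883 4.715 -2.051
v -1.126 4.715 -2.089
v -1.342 4.637 -2.177
v -1.498 4.495 -2.303
v -1.57 4.308 -2.446
v -1.548 4.107 -2.586
v -1.434 3.922 -2.7
v -1.247 3.78 -2.772
v -1.014 3.703 -2.79
v -0.771 3.704 -2.752
v -0.555 3.782 -2.663
v -0.399 3.924 -2.538
v -0.327 4.11 -2.394
v -0.349 4.312 -2.255
f 1 12 6
f 1 6 2
f 1 2 8
f 1 8 11
f 1 11 12
f 2 6 10
f 6 12 5
f 12 11 3
f 11 8 7
f 8 2 9
f 4 10 5
f 4 5 3
f 4 3 7
f 4 7 9
f 4 9 10
f 5 10 6
f 3 5 12
f 7 3 11
f 9 7 8
f 10 9 2
f 14 16 13
f 17 14 13
f 13 16 15
f 15 17 13
f 14 20 16
f 18 14 17
f 18 20 14
f 16 20 15
f 19 17 15
f 15 20 19
f 19 18 17
f 20 18 19
f 22 21 24
f 22 24 23
f 24 21 25
f 24 25 23
f 25 21 26
f 25 26 23
f 26 21 27
f 26 27 23
f 27 21 28
f 27 28 23
f 28 21 29
f 28 29 23
f 29 21 30
f 29 30 23
f 30 21 31
f 30 31 23
f 31 21 32
f 31 32 23
f 32 21 33
f 32 33 23
f 33 21 22
f 33 22 23
f 35 34 37
f 35 37 36
f 37 34 38
f 37 38 36
f 38 34 39
f 38 39 36
f 39 34 40
f 39 40 36
f 40 34 41
f 40 41 36
f 41 34 42
f 41 42 36
f 42 34 43
f 42 43 36
f 43 34 44
f 43 44 36
f 44 34 45
f 44 45 36
f 45 34 46
f 45 46 36
f 46 34 47
f 46 47 36
f 47 34 48
f 47 48 36
f 48 34 49
f 48 49 36
f 49 34 50
f 49 50 36
f 50 34 51
f 50 51 36
f 51 34 35
f 51 35 36



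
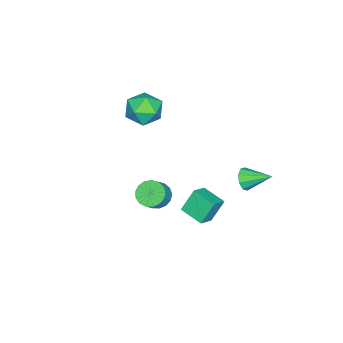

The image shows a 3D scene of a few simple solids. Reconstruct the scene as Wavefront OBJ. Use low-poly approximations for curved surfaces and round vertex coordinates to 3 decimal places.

v 2.83 2.918 0.863
v 3.779 2.785 1.362
v 3.181 4.27 0.557
v 4.129 4.137 1.056
v 3.451 2.463 -0.436
v 4.399 2.33 0.063
v 3.801 3.815 -0.742
v 4.75 3.682 -0.243
v -1.819 3.168 -2.055
v -1.463 3.492 -2.668
v -2.021 4.732 -1.345
v -1.989 3.463 -2.756
v -2.435 3.297 -2.515
v -2.593 3.07 -2.059
v -2.389 2.888 -1.601
v -1.918 2.838 -1.355
v -1.401 2.941 -1.436
v -1.079 3.151 -1.807
v -1.104 3.368 -2.294
v 2.827 0.079 -0.975
v 3.357 0.518 -1.49
v 4.124 0.519 -0.701
v 3.593 0.081 -0.185
v 3.15 0.812 -1.289
v 3.916 0.813 -0.5
v 2.869 0.937 -1.017
v 3.635 0.939 -0.227
v 2.578 0.867 -0.734
v 3.344 0.868 0.055
v 2.344 0.615 -0.507
v 3.11 0.617 0.283
v 2.221 0.242 -0.386
v 2.987 0.243 0.403
v 2.236 -0.169 -0.401
v 3.003 -0.168 0.388
v 2.387 -0.524 -0.547
v 3.154 -0.522 0.242
v 2.639 -0.739 -0.791
v 3.405 -0.738 -0.002
v 2.934 -0.768 -1.077
v 3.7 -0.767 -0.288
v 3.204 -0.602 -1.339
v 3.97 -0.601 -0.55
v 3.388 -0.28 -1.518
v 4.154 -0.279 -0.729
v 3.443 0.124 -1.573
v 4.209 0.125 -0.784
v -1.875 -2.409 1.504
v -1.463 -3.016 0.516
v -3.217 -3.844 1.824
v -2.805 -4.451 0.836
v -2.1 -4.358 1.84
v -1.27 -3.472 1.643
v -3.41 -3.388 0.697
v -2.58 -2.502 0.5
v -2.411 -3.621 0.018
v -1.601 -4.22 0.724
v -3.079 -2.64 1.616
v -2.269 -3.239 2.322
f 2 4 1
f 5 2 1
f 1 4 3
f 3 5 1
f 2 8 4
f 6 2 5
f 6 8 2
f 4 8 3
f 7 5 3
f 3 8 7
f 7 6 5
f 8 6 7
f 10 9 12
f 10 12 11
f 12 9 13
f 12 13 11
f 13 9 14
f 13 14 11
f 14 9 15
f 14 15 11
f 15 9 16
f 15 16 11
f 16 9 17
f 16 17 11
f 17 9 18
f 17 18 11
f 18 9 19
f 18 19 11
f 19 9 10
f 19 10 11
f 21 20 24
f 21 24 22
f 22 24 25
f 22 25 23
f 24 20 26
f 24 26 25
f 25 26 27
f 25 27 23
f 26 20 28
f 26 28 27
f 27 28 29
f 27 29 23
f 28 20 30
f 28 30 29
f 29 30 31
f 29 31 23
f 30 20 32
f 30 32 31
f 31 32 33
f 31 33 23
f 32 20 34
f 32 34 33
f 33 34 35
f 33 35 23
f 34 20 36
f 34 36 35
f 35 36 37
f 35 37 23
f 36 20 38
f 36 38 37
f 37 38 39
f 37 39 23
f 38 20 40
f 38 40 39
f 39 40 41
f 39 41 23
f 40 20 42
f 40 42 41
f 41 42 43
f 41 43 23
f 42 20 44
f 42 44 43
f 43 44 45
f 43 45 23
f 44 20 46
f 44 46 45
f 45 46 47
f 45 47 23
f 46 20 21
f 46 21 47
f 47 21 22
f 47 22 23
f 48 59 53
f 48 53 49
f 48 49 55
f 48 55 58
f 48 58 59
f 49 53 57
f 53 59 52
f 59 58 50
f 58 55 54
f 55 49 56
f 51 57 52
f 51 52 50
f 51 50 54
f 51 54 56
f 51 56 57
f 52 57 53
f 50 52 59
f 54 50 58
f 56 54 55
f 57 56 49



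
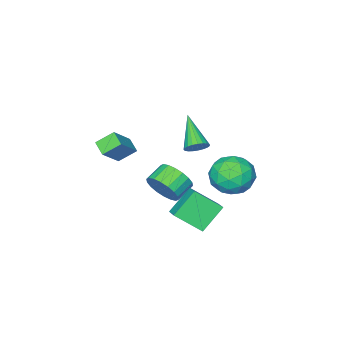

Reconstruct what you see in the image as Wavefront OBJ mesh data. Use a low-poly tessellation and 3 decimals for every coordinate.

v -0.635 -3.43 0.388
v 0.601 -3.193 1.588
v -0.415 -2.625 0.002
v 0.822 -2.388 1.203
v 0.138 -3.972 -0.303
v 1.375 -3.735 0.898
v 0.359 -3.167 -0.688
v 1.595 -2.93 0.512
v -1.059 1.116 1.892
v -0.479 1.088 2.206
v -1.821 -0.396 3.168
v -0.614 1.279 2.351
v -0.825 1.441 2.417
v -1.077 1.547 2.392
v -1.326 1.578 2.28
v -1.528 1.529 2.101
v -1.65 1.409 1.887
v -1.669 1.238 1.673
v -1.583 1.046 1.497
v -1.406 0.866 1.389
v -1.169 0.729 1.368
v -0.913 0.659 1.438
v -0.682 0.668 1.587
v -0.517 0.754 1.788
v -0.445 0.903 2.007
v 0.075 2.448 -2.777
v -1.194 2.526 -1.589
v 0.575 3.343 -2.303
v -0.694 3.422 -1.115
v 0.994 1.378 -1.725
v -0.275 1.457 -0.537
v 1.494 2.274 -1.251
v 0.225 2.352 -0.063
v -1.618 3.869 -0.228
v -0.604 3.87 0.486
v -2.436 2.45 0.934
v -1.422 2.451 1.648
v -2.182 3.432 1.648
v -1.676 4.309 0.93
v -1.364 2.011 0.49
v -0.858 2.888 -0.228
v -0.447 2.722 0.93
v -0.952 3.6 1.646
v -2.088 2.72 -0.226
v -2.593 3.598 0.49
v -1.039 3.994 0.027
v -2.001 2.326 1.393
v -2.447 2.903 1.393
v -1.851 2.904 1.813
v -1.67 4.252 0.288
v -1.073 4.252 0.708
v -2.001 3.995 1.391
v -1.967 2.068 0.712
v -1.37 2.068 1.132
v -1.189 3.416 -0.393
v -0.593 3.417 0.027
v -1.039 2.325 0.029
v -0.351 3.319 0.708
v -0.831 2.486 1.391
v -0.797 2.227 0.71
v -0.5 2.742 0.288
v -0.648 3.836 1.129
v -1.129 3.002 1.812
v -1.575 3.579 1.812
v -1.278 4.094 1.39
v -0.556 3.161 1.39
v -1.911 3.318 -0.392
v -2.392 2.484 0.291
v -1.762 2.226 0.03
v -1.465 2.741 -0.392
v -2.209 3.834 0.029
v -2.689 3.001 0.712
v -2.54 3.578 1.132
v -2.243 4.093 0.71
v -2.484 3.159 0.03
v 0.6 0.442 -0.779
v 1 -0.104 -0.029
v -0.041 -0.208 0.449
v -0.44 0.338 -0.301
v 1.029 0.317 0.126
v -0.011 0.213 0.605
v 0.974 0.762 0.103
v -0.066 0.658 0.581
v 0.845 1.144 -0.096
v -0.196 1.04 0.383
v 0.667 1.387 -0.43
v -0.373 1.283 0.049
v 0.476 1.443 -0.833
v -0.564 1.339 -0.354
v 0.31 1.3 -1.225
v -0.731 1.197 -0.747
v 0.201 0.988 -1.529
v -0.84 0.884 -1.051
v 0.171 0.567 -1.685
v -0.869 0.463 -1.206
v 0.226 0.122 -1.661
v -0.814 0.018 -1.183
v 0.356 -0.26 -1.463
v -0.685 -0.364 -0.984
v 0.533 -0.503 -1.129
v -0.507 -0.607 -0.65
v 0.724 -0.559 -0.726
v -0.316 -0.663 -0.247
v 0.891 -0.417 -0.333
v -0.15 -0.52 0.145
f 2 4 1
f 5 2 1
f 1 4 3
f 3 5 1
f 2 8 4
f 6 2 5
f 6 8 2
f 4 8 3
f 7 5 3
f 3 8 7
f 7 6 5
f 8 6 7
f 10 9 12
f 10 12 11
f 12 9 13
f 12 13 11
f 13 9 14
f 13 14 11
f 14 9 15
f 14 15 11
f 15 9 16
f 15 16 11
f 16 9 17
f 16 17 11
f 17 9 18
f 17 18 11
f 18 9 19
f 18 19 11
f 19 9 20
f 19 20 11
f 20 9 21
f 20 21 11
f 21 9 22
f 21 22 11
f 22 9 23
f 22 23 11
f 23 9 24
f 23 24 11
f 24 9 25
f 24 25 11
f 25 9 10
f 25 10 11
f 27 29 26
f 30 27 26
f 26 29 28
f 28 30 26
f 27 33 29
f 31 27 30
f 31 33 27
f 29 33 28
f 32 30 28
f 28 33 32
f 32 31 30
f 33 31 32
f 34 71 50
f 71 45 74
f 50 74 39
f 71 74 50
f 34 50 46
f 50 39 51
f 46 51 35
f 50 51 46
f 34 46 55
f 46 35 56
f 55 56 41
f 46 56 55
f 34 55 67
f 55 41 70
f 67 70 44
f 55 70 67
f 34 67 71
f 67 44 75
f 71 75 45
f 67 75 71
f 35 51 62
f 51 39 65
f 62 65 43
f 51 65 62
f 39 74 52
f 74 45 73
f 52 73 38
f 74 73 52
f 45 75 72
f 75 44 68
f 72 68 36
f 75 68 72
f 44 70 69
f 70 41 57
f 69 57 40
f 70 57 69
f 41 56 61
f 56 35 58
f 61 58 42
f 56 58 61
f 37 63 49
f 63 43 64
f 49 64 38
f 63 64 49
f 37 49 47
f 49 38 48
f 47 48 36
f 49 48 47
f 37 47 54
f 47 36 53
f 54 53 40
f 47 53 54
f 37 54 59
f 54 40 60
f 59 60 42
f 54 60 59
f 37 59 63
f 59 42 66
f 63 66 43
f 59 66 63
f 38 64 52
f 64 43 65
f 52 65 39
f 64 65 52
f 36 48 72
f 48 38 73
f 72 73 45
f 48 73 72
f 40 53 69
f 53 36 68
f 69 68 44
f 53 68 69
f 42 60 61
f 60 40 57
f 61 57 41
f 60 57 61
f 43 66 62
f 66 42 58
f 62 58 35
f 66 58 62
f 77 76 80
f 77 80 78
f 78 80 81
f 78 81 79
f 80 76 82
f 80 82 81
f 81 82 83
f 81 83 79
f 82 76 84
f 82 84 83
f 83 84 85
f 83 85 79
f 84 76 86
f 84 86 85
f 85 86 87
f 85 87 79
f 86 76 88
f 86 88 87
f 87 88 89
f 87 89 79
f 88 76 90
f 88 90 89
f 89 90 91
f 89 91 79
f 90 76 92
f 90 92 91
f 91 92 93
f 91 93 79
f 92 76 94
f 92 94 93
f 93 94 95
f 93 95 79
f 94 76 96
f 94 96 95
f 95 96 97
f 95 97 79
f 96 76 98
f 96 98 97
f 97 98 99
f 97 99 79
f 98 76 100
f 98 100 99
f 99 100 101
f 99 101 79
f 100 76 102
f 100 102 101
f 101 102 103
f 101 103 79
f 102 76 104
f 102 104 103
f 103 104 105
f 103 105 79
f 104 76 77
f 104 77 105
f 105 77 78
f 105 78 79



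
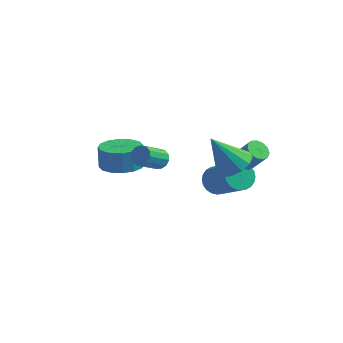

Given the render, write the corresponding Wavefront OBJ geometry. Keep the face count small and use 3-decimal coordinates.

v 3.182 0.367 -0.746
v 3.637 0.27 -1.075
v 4.314 0.156 -0.102
v 3.858 0.253 0.226
v 3.625 0.587 -1.029
v 4.301 0.474 -0.056
v 3.472 0.835 -0.893
v 4.148 0.721 0.079
v 3.227 0.934 -0.711
v 3.903 0.82 0.261
v 2.967 0.853 -0.54
v 3.644 0.739 0.432
v 2.776 0.618 -0.434
v 3.452 0.504 0.538
v 2.713 0.303 -0.428
v 3.39 0.189 0.545
v 2.8 0.008 -0.522
v 3.476 -0.106 0.45
v 3.007 -0.173 -0.688
v 3.684 -0.286 0.284
v 3.27 -0.182 -0.872
v 3.947 -0.296 0.1
v 3.505 -0.017 -1.016
v 4.182 -0.131 -0.044
v -1.861 -1.563 -0.887
v -0.945 -1.161 -0.876
v -1.084 -0.875 0.198
v -1.999 -1.277 0.187
v -1.259 -0.775 -1.019
v -1.398 -0.489 0.055
v -1.735 -0.6 -1.127
v -1.873 -0.315 -0.053
v -2.244 -0.683 -1.17
v -2.382 -0.398 -0.096
v -2.65 -1.002 -1.138
v -2.789 -0.717 -0.064
v -2.845 -1.471 -1.038
v -2.983 -1.186 0.036
v -2.776 -1.965 -0.898
v -2.915 -1.679 0.176
v -2.462 -2.351 -0.755
v -2.601 -2.065 0.319
v -1.987 -2.525 -0.647
v -2.125 -2.24 0.427
v -1.478 -2.442 -0.604
v -1.616 -2.157 0.47
v -1.071 -2.123 -0.636
v -1.21 -1.838 0.438
v -0.877 -1.654 -0.736
v -1.015 -1.369 0.338
v 1.793 0.917 -2.961
v 2.177 0.586 -3.541
v 3.51 -0.328 -2.139
v 3.127 0.003 -1.559
v 2.325 0.846 -3.513
v 3.659 -0.068 -2.111
v 2.393 1.116 -3.401
v 3.726 0.202 -1.999
v 2.369 1.356 -3.223
v 3.703 0.443 -1.82
v 2.258 1.529 -3.004
v 3.591 0.616 -1.601
v 2.076 1.609 -2.779
v 3.409 0.696 -1.376
v 1.851 1.584 -2.581
v 3.184 0.67 -1.179
v 1.617 1.457 -2.442
v 2.95 0.543 -1.039
v 1.41 1.248 -2.381
v 2.743 0.334 -0.979
v 1.261 0.988 -2.409
v 2.595 0.074 -1.007
v 1.194 0.718 -2.521
v 2.527 -0.196 -1.119
v 1.217 0.477 -2.7
v 2.551 -0.436 -1.297
v 1.329 0.304 -2.919
v 2.662 -0.609 -1.516
v 1.511 0.224 -3.144
v 2.844 -0.689 -1.741
v 1.736 0.25 -3.341
v 3.069 -0.664 -1.939
v 1.97 0.377 -3.481
v 3.303 -0.537 -2.078
v 0.526 -3.454 1.654
v 0.944 -3.754 1.575
v 0.431 -4.686 2.407
v 0.014 -4.386 2.486
v 1.007 -3.584 1.805
v 0.494 -4.515 2.637
v 0.917 -3.372 1.987
v 0.405 -4.304 2.819
v 0.704 -3.186 2.063
v 0.191 -4.118 2.895
v 0.434 -3.086 2.01
v -0.079 -4.018 2.841
v 0.193 -3.102 1.843
v -0.319 -4.034 2.675
v 0.058 -3.23 1.616
v -0.454 -4.162 2.448
v 0.072 -3.429 1.402
v -0.44 -4.361 2.234
v 0.23 -3.636 1.268
v -0.282 -4.568 2.099
v 0.482 -3.785 1.256
v -0.03 -4.717 2.087
v 0.748 -3.829 1.371
v 0.236 -4.761 2.202
v 3.388 -1.878 0.803
v 3.881 -1.226 1.204
v 2.372 -2.102 2.417
v 3.481 -0.991 0.985
v 3.052 -1.037 0.708
v 2.729 -1.351 0.462
v 2.616 -1.831 0.324
v 2.747 -2.327 0.338
v 3.082 -2.679 0.499
v 3.514 -2.778 0.758
v 3.906 -2.591 1.03
v 4.133 -2.177 1.231
v 4.124 -1.668 1.295
f 2 1 5
f 2 5 3
f 3 5 6
f 3 6 4
f 5 1 7
f 5 7 6
f 6 7 8
f 6 8 4
f 7 1 9
f 7 9 8
f 8 9 10
f 8 10 4
f 9 1 11
f 9 11 10
f 10 11 12
f 10 12 4
f 11 1 13
f 11 13 12
f 12 13 14
f 12 14 4
f 13 1 15
f 13 15 14
f 14 15 16
f 14 16 4
f 15 1 17
f 15 17 16
f 16 17 18
f 16 18 4
f 17 1 19
f 17 19 18
f 18 19 20
f 18 20 4
f 19 1 21
f 19 21 20
f 20 21 22
f 20 22 4
f 21 1 23
f 21 23 22
f 22 23 24
f 22 24 4
f 23 1 2
f 23 2 24
f 24 2 3
f 24 3 4
f 26 25 29
f 26 29 27
f 27 29 30
f 27 30 28
f 29 25 31
f 29 31 30
f 30 31 32
f 30 32 28
f 31 25 33
f 31 33 32
f 32 33 34
f 32 34 28
f 33 25 35
f 33 35 34
f 34 35 36
f 34 36 28
f 35 25 37
f 35 37 36
f 36 37 38
f 36 38 28
f 37 25 39
f 37 39 38
f 38 39 40
f 38 40 28
f 39 25 41
f 39 41 40
f 40 41 42
f 40 42 28
f 41 25 43
f 41 43 42
f 42 43 44
f 42 44 28
f 43 25 45
f 43 45 44
f 44 45 46
f 44 46 28
f 45 25 47
f 45 47 46
f 46 47 48
f 46 48 28
f 47 25 49
f 47 49 48
f 48 49 50
f 48 50 28
f 49 25 26
f 49 26 50
f 50 26 27
f 50 27 28
f 52 51 55
f 52 55 53
f 53 55 56
f 53 56 54
f 55 51 57
f 55 57 56
f 56 57 58
f 56 58 54
f 57 51 59
f 57 59 58
f 58 59 60
f 58 60 54
f 59 51 61
f 59 61 60
f 60 61 62
f 60 62 54
f 61 51 63
f 61 63 62
f 62 63 64
f 62 64 54
f 63 51 65
f 63 65 64
f 64 65 66
f 64 66 54
f 65 51 67
f 65 67 66
f 66 67 68
f 66 68 54
f 67 51 69
f 67 69 68
f 68 69 70
f 68 70 54
f 69 51 71
f 69 71 70
f 70 71 72
f 70 72 54
f 71 51 73
f 71 73 72
f 72 73 74
f 72 74 54
f 73 51 75
f 73 75 74
f 74 75 76
f 74 76 54
f 75 51 77
f 75 77 76
f 76 77 78
f 76 78 54
f 77 51 79
f 77 79 78
f 78 79 80
f 78 80 54
f 79 51 81
f 79 81 80
f 80 81 82
f 80 82 54
f 81 51 83
f 81 83 82
f 82 83 84
f 82 84 54
f 83 51 52
f 83 52 84
f 84 52 53
f 84 53 54
f 86 85 89
f 86 89 87
f 87 89 90
f 87 90 88
f 89 85 91
f 89 91 90
f 90 91 92
f 90 92 88
f 91 85 93
f 91 93 92
f 92 93 94
f 92 94 88
f 93 85 95
f 93 95 94
f 94 95 96
f 94 96 88
f 95 85 97
f 95 97 96
f 96 97 98
f 96 98 88
f 97 85 99
f 97 99 98
f 98 99 100
f 98 100 88
f 99 85 101
f 99 101 100
f 100 101 102
f 100 102 88
f 101 85 103
f 101 103 102
f 102 103 104
f 102 104 88
f 103 85 105
f 103 105 104
f 104 105 106
f 104 106 88
f 105 85 107
f 105 107 106
f 106 107 108
f 106 108 88
f 107 85 86
f 107 86 108
f 108 86 87
f 108 87 88
f 110 109 112
f 110 112 111
f 112 109 113
f 112 113 111
f 113 109 114
f 113 114 111
f 114 109 115
f 114 115 111
f 115 109 116
f 115 116 111
f 116 109 117
f 116 117 111
f 117 109 118
f 117 118 111
f 118 109 119
f 118 119 111
f 119 109 120
f 119 120 111
f 120 109 121
f 120 121 111
f 121 109 110
f 121 110 111



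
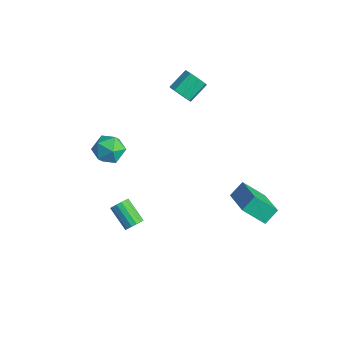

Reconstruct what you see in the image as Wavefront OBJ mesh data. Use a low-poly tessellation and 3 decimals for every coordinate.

v 1.424 2.025 -2.452
v 1.408 2.841 -1.776
v 2.219 2.963 -3.567
v 2.203 3.78 -2.891
v 3.337 1.38 -1.629
v 3.321 2.197 -0.953
v 4.132 2.319 -2.744
v 4.116 3.135 -2.068
v -3.482 2.226 2.352
v -2.985 2.569 1.908
v -3.12 3.717 2.643
v -3.618 3.374 3.088
v -3.524 2.626 1.72
v -3.66 3.774 2.455
v -4.039 2.449 1.902
v -4.174 3.597 2.637
v -4.227 2.141 2.348
v -4.363 3.289 3.083
v -3.98 1.883 2.797
v -4.115 3.031 3.532
v -3.44 1.826 2.985
v -3.576 2.974 3.72
v -2.926 2.003 2.803
v -3.061 3.151 3.538
v -2.737 2.311 2.357
v -2.873 3.459 3.092
v 0.888 -3.727 -1.935
v 1.203 -3.801 -1.478
v -0.054 -3.887 -0.627
v -0.368 -3.813 -1.085
v 1.169 -3.514 -1.5
v -0.088 -3.6 -0.649
v 1.059 -3.284 -1.638
v -0.198 -3.37 -0.788
v 0.904 -3.173 -1.857
v -0.353 -3.259 -1.006
v 0.745 -3.21 -2.096
v -0.512 -3.296 -1.245
v 0.624 -3.386 -2.292
v -0.633 -3.472 -1.442
v 0.574 -3.653 -2.393
v -0.683 -3.739 -1.542
v 0.608 -3.94 -2.371
v -0.649 -4.026 -1.52
v 0.718 -4.17 -2.232
v -0.539 -4.256 -1.382
v 0.873 -4.281 -2.014
v -0.384 -4.367 -1.163
v 1.032 -4.244 -1.775
v -0.225 -4.33 -0.924
v 1.153 -4.068 -1.578
v -0.104 -4.154 -0.728
v -4.573 -1.976 -0.826
v -4.16 -1.295 -0.206
v -3.48 -3.085 -0.334
v -3.067 -2.404 0.286
v -3.989 -2.768 0.478
v -4.664 -2.082 0.174
v -2.976 -2.298 -0.714
v -3.651 -1.612 -1.018
v -3.173 -1.493 -0.137
v -3.799 -1.784 0.6
v -3.841 -2.596 -1.14
v -4.467 -2.887 -0.403
f 2 4 1
f 5 2 1
f 1 4 3
f 3 5 1
f 2 8 4
f 6 2 5
f 6 8 2
f 4 8 3
f 7 5 3
f 3 8 7
f 7 6 5
f 8 6 7
f 10 9 13
f 10 13 11
f 11 13 14
f 11 14 12
f 13 9 15
f 13 15 14
f 14 15 16
f 14 16 12
f 15 9 17
f 15 17 16
f 16 17 18
f 16 18 12
f 17 9 19
f 17 19 18
f 18 19 20
f 18 20 12
f 19 9 21
f 19 21 20
f 20 21 22
f 20 22 12
f 21 9 23
f 21 23 22
f 22 23 24
f 22 24 12
f 23 9 25
f 23 25 24
f 24 25 26
f 24 26 12
f 25 9 10
f 25 10 26
f 26 10 11
f 26 11 12
f 28 27 31
f 28 31 29
f 29 31 32
f 29 32 30
f 31 27 33
f 31 33 32
f 32 33 34
f 32 34 30
f 33 27 35
f 33 35 34
f 34 35 36
f 34 36 30
f 35 27 37
f 35 37 36
f 36 37 38
f 36 38 30
f 37 27 39
f 37 39 38
f 38 39 40
f 38 40 30
f 39 27 41
f 39 41 40
f 40 41 42
f 40 42 30
f 41 27 43
f 41 43 42
f 42 43 44
f 42 44 30
f 43 27 45
f 43 45 44
f 44 45 46
f 44 46 30
f 45 27 47
f 45 47 46
f 46 47 48
f 46 48 30
f 47 27 49
f 47 49 48
f 48 49 50
f 48 50 30
f 49 27 51
f 49 51 50
f 50 51 52
f 50 52 30
f 51 27 28
f 51 28 52
f 52 28 29
f 52 29 30
f 53 64 58
f 53 58 54
f 53 54 60
f 53 60 63
f 53 63 64
f 54 58 62
f 58 64 57
f 64 63 55
f 63 60 59
f 60 54 61
f 56 62 57
f 56 57 55
f 56 55 59
f 56 59 61
f 56 61 62
f 57 62 58
f 55 57 64
f 59 55 63
f 61 59 60
f 62 61 54



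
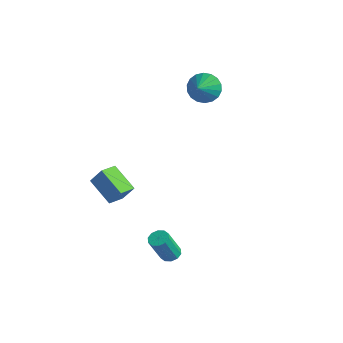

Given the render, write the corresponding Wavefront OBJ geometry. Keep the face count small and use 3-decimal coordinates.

v -3.573 3.763 3.614
v -2.806 3.852 2.844
v -3.047 2.977 4.046
v -2.646 4.151 3.191
v -2.669 4.372 3.622
v -2.871 4.473 4.051
v -3.213 4.433 4.394
v -3.625 4.261 4.582
v -4.027 3.99 4.578
v -4.34 3.674 4.383
v -4.5 3.375 4.036
v -4.477 3.154 3.605
v -4.274 3.053 3.176
v -3.933 3.093 2.833
v -3.521 3.265 2.645
v -3.119 3.536 2.649
v -0.393 -4.281 -1.694
v -1.913 -4.624 -0.59
v -0.697 -3.271 -1.799
v -2.217 -3.615 -0.695
v 0.337 -3.945 -0.585
v -1.183 -4.289 0.519
v 0.033 -2.936 -0.69
v -1.487 -3.279 0.414
v 3.047 -2.428 -4.427
v 3.563 -2.7 -4.638
v 3.788 -3.604 -2.925
v 3.273 -3.332 -2.713
v 3.663 -2.368 -4.476
v 3.888 -3.272 -2.763
v 3.527 -2.058 -4.294
v 3.753 -2.962 -2.581
v 3.209 -1.89 -4.164
v 3.434 -2.794 -2.451
v 2.829 -1.927 -4.133
v 3.054 -2.831 -2.42
v 2.532 -2.156 -4.215
v 2.757 -3.06 -2.502
v 2.432 -2.488 -4.377
v 2.657 -3.392 -2.664
v 2.567 -2.798 -4.559
v 2.793 -3.702 -2.846
v 2.886 -2.966 -4.689
v 3.111 -3.87 -2.976
v 3.266 -2.929 -4.72
v 3.491 -3.833 -3.007
f 2 1 4
f 2 4 3
f 4 1 5
f 4 5 3
f 5 1 6
f 5 6 3
f 6 1 7
f 6 7 3
f 7 1 8
f 7 8 3
f 8 1 9
f 8 9 3
f 9 1 10
f 9 10 3
f 10 1 11
f 10 11 3
f 11 1 12
f 11 12 3
f 12 1 13
f 12 13 3
f 13 1 14
f 13 14 3
f 14 1 15
f 14 15 3
f 15 1 16
f 15 16 3
f 16 1 2
f 16 2 3
f 18 20 17
f 21 18 17
f 17 20 19
f 19 21 17
f 18 24 20
f 22 18 21
f 22 24 18
f 20 24 19
f 23 21 19
f 19 24 23
f 23 22 21
f 24 22 23
f 26 25 29
f 26 29 27
f 27 29 30
f 27 30 28
f 29 25 31
f 29 31 30
f 30 31 32
f 30 32 28
f 31 25 33
f 31 33 32
f 32 33 34
f 32 34 28
f 33 25 35
f 33 35 34
f 34 35 36
f 34 36 28
f 35 25 37
f 35 37 36
f 36 37 38
f 36 38 28
f 37 25 39
f 37 39 38
f 38 39 40
f 38 40 28
f 39 25 41
f 39 41 40
f 40 41 42
f 40 42 28
f 41 25 43
f 41 43 42
f 42 43 44
f 42 44 28
f 43 25 45
f 43 45 44
f 44 45 46
f 44 46 28
f 45 25 26
f 45 26 46
f 46 26 27
f 46 27 28

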